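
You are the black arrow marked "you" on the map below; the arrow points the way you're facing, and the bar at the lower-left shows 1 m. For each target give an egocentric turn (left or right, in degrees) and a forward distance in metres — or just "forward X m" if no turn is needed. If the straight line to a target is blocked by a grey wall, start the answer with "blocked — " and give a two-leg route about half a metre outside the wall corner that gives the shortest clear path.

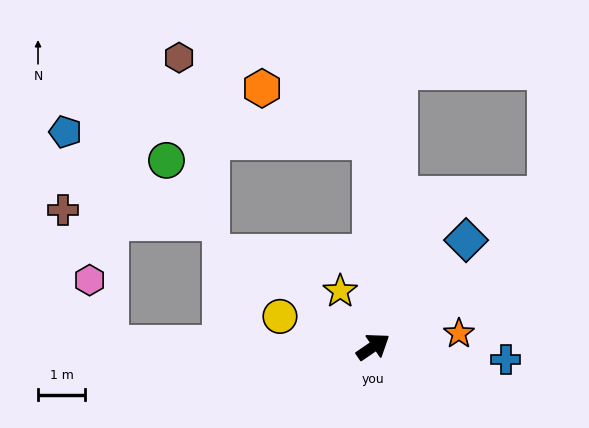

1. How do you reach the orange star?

turn right 26°, forward 1.9 m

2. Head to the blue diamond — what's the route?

turn left 14°, forward 3.0 m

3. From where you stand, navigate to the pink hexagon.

blocked — turn left 145°, forward 5.6 m, then turn right 73°, forward 1.4 m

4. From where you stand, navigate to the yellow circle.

turn left 128°, forward 2.1 m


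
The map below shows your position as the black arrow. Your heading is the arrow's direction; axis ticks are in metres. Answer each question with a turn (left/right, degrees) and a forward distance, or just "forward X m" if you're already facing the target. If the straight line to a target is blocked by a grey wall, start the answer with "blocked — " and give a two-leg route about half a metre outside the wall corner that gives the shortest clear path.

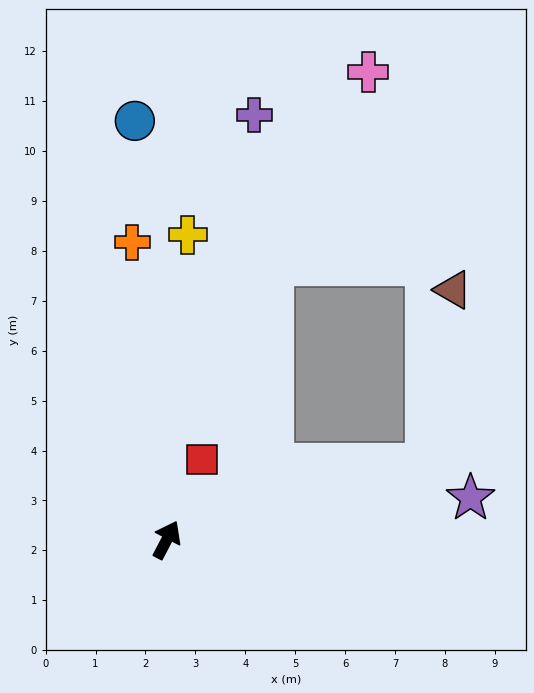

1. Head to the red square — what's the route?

turn left 4°, forward 1.8 m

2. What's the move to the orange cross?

turn left 34°, forward 6.0 m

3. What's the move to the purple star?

turn right 55°, forward 6.1 m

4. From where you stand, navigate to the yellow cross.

turn left 24°, forward 6.1 m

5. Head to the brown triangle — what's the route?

blocked — turn right 46°, forward 5.4 m, then turn left 65°, forward 3.5 m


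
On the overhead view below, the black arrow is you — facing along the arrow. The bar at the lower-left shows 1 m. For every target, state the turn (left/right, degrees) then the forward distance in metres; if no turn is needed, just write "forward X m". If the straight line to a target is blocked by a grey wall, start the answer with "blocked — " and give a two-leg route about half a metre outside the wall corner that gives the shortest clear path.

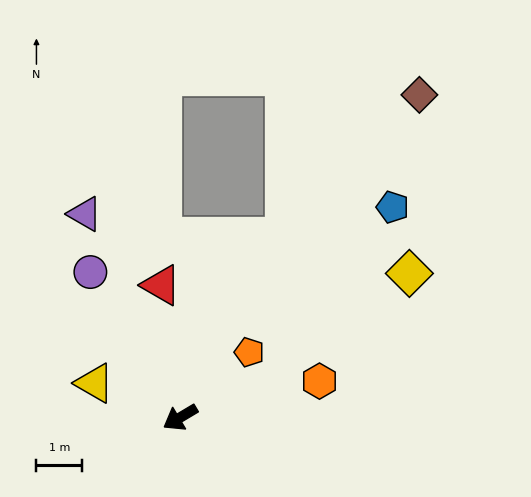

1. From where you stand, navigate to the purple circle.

turn right 89°, forward 3.7 m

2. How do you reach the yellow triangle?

turn right 53°, forward 2.0 m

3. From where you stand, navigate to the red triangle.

turn right 113°, forward 2.9 m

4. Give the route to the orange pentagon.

turn right 167°, forward 2.1 m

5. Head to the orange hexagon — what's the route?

turn left 164°, forward 3.1 m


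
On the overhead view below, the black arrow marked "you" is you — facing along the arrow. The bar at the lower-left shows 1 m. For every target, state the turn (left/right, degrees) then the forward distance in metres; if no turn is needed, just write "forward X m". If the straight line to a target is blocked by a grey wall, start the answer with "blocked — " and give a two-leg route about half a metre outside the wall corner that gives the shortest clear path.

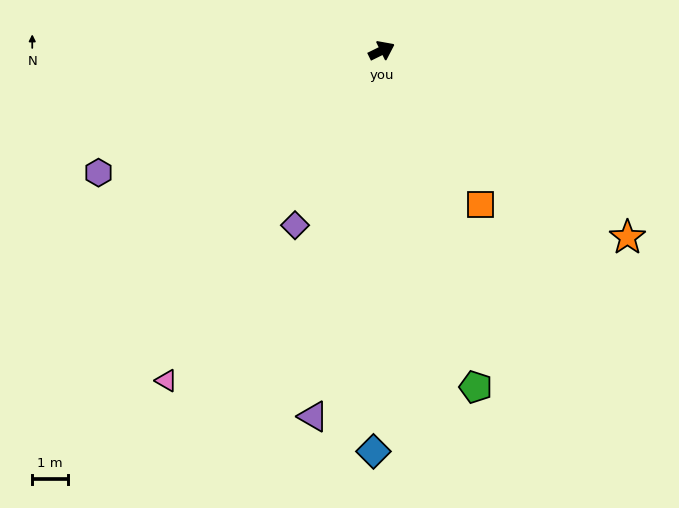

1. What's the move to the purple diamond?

turn right 143°, forward 5.4 m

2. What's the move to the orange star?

turn right 63°, forward 8.6 m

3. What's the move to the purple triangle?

turn right 127°, forward 10.3 m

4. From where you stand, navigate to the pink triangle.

turn right 149°, forward 10.9 m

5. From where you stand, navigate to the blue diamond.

turn right 117°, forward 11.1 m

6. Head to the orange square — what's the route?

turn right 83°, forward 5.1 m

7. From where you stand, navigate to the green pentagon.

turn right 101°, forward 9.7 m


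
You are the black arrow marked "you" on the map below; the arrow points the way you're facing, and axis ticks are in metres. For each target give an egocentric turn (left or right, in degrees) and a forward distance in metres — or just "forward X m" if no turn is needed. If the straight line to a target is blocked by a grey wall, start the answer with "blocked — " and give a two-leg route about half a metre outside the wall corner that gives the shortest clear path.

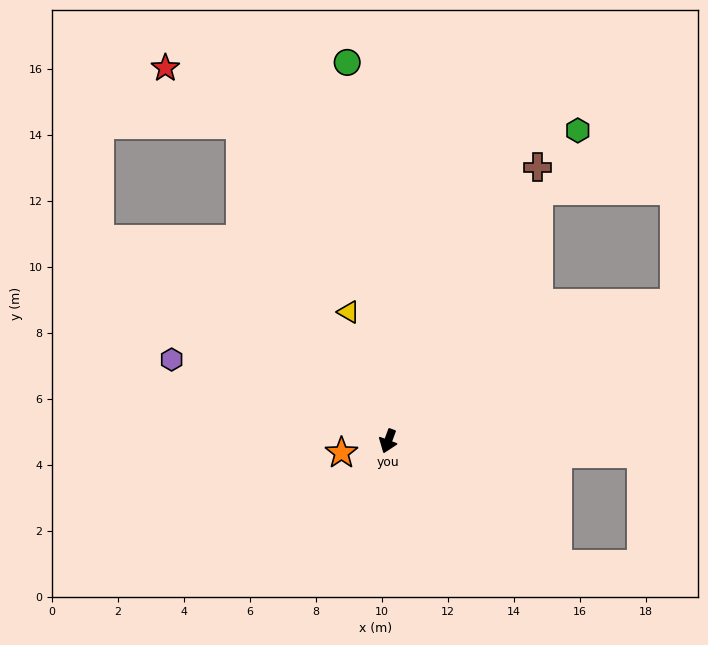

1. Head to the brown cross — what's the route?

turn left 172°, forward 9.5 m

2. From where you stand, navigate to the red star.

blocked — turn right 135°, forward 10.6 m, then turn left 28°, forward 2.9 m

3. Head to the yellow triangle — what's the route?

turn right 143°, forward 4.1 m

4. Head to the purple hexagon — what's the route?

turn right 90°, forward 7.0 m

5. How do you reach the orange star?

turn right 56°, forward 1.5 m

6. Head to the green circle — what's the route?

turn right 154°, forward 11.5 m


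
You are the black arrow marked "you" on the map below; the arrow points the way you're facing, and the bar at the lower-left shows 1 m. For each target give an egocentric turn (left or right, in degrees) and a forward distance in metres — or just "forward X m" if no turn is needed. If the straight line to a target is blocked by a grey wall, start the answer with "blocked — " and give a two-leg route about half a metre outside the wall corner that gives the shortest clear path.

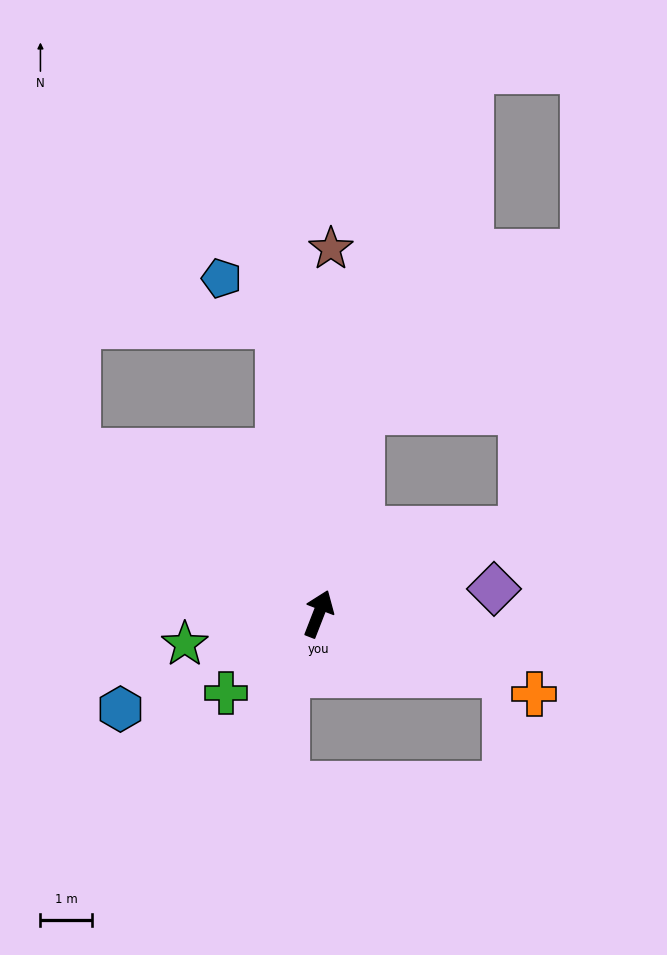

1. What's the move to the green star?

turn left 124°, forward 2.6 m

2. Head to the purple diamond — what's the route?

turn right 61°, forward 3.4 m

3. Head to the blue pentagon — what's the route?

blocked — turn left 29°, forward 5.6 m, then turn left 42°, forward 1.4 m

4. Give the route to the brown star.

turn left 19°, forward 7.1 m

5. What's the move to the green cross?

turn left 152°, forward 2.4 m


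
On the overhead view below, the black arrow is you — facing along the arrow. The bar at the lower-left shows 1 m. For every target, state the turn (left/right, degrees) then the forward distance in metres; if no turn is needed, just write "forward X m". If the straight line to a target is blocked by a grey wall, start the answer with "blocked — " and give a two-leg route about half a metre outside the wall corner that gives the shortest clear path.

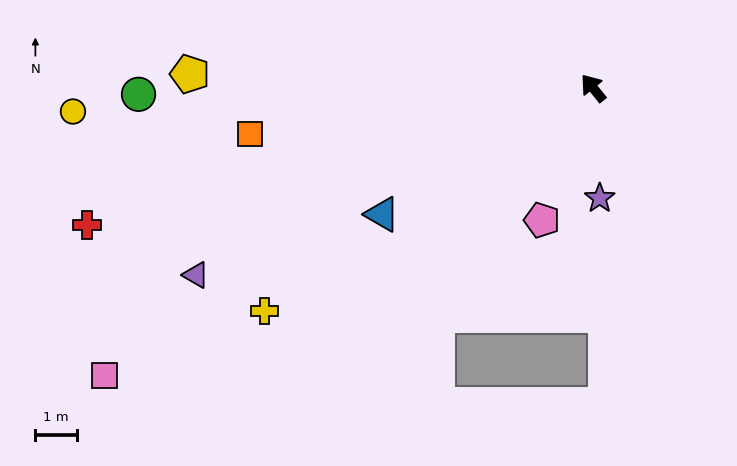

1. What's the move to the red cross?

turn left 66°, forward 12.7 m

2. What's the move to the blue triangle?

turn left 82°, forward 5.9 m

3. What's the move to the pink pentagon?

turn left 120°, forward 3.4 m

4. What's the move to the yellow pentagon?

turn left 49°, forward 9.8 m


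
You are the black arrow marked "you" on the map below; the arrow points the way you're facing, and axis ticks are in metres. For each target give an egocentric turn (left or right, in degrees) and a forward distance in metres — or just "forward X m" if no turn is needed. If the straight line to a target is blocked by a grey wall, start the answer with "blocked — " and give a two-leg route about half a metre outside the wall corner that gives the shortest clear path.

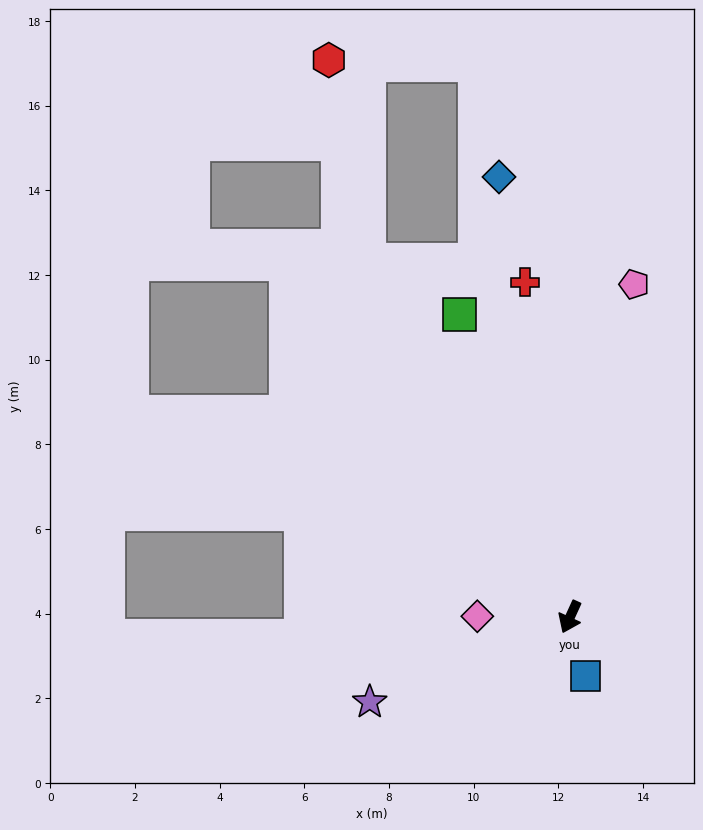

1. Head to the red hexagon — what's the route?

blocked — turn right 126°, forward 9.7 m, then turn right 19°, forward 4.8 m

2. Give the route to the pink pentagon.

turn right 166°, forward 8.0 m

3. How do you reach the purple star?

turn right 43°, forward 5.1 m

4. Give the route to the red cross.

turn right 148°, forward 8.0 m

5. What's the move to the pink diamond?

turn right 66°, forward 2.2 m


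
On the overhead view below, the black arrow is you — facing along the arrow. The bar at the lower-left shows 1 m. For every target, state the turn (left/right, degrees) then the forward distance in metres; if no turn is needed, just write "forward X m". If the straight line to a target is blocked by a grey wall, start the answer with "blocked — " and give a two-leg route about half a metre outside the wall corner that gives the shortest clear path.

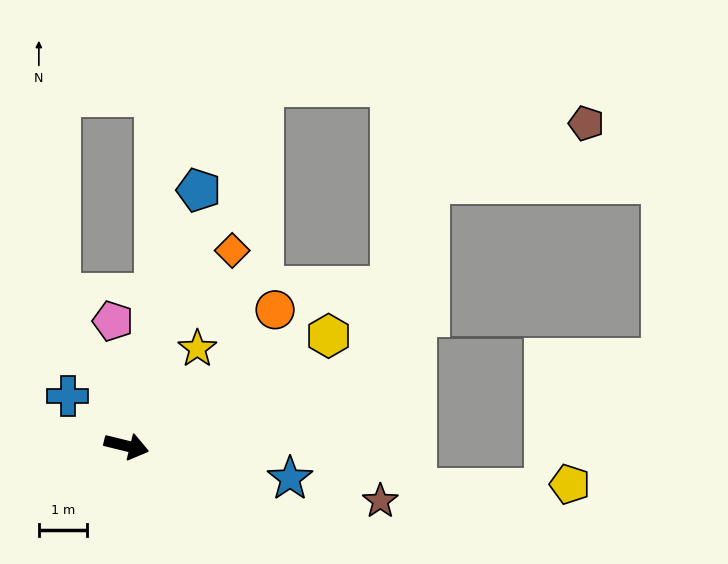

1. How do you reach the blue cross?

turn left 153°, forward 1.6 m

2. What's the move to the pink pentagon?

turn left 110°, forward 2.6 m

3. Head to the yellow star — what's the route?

turn left 68°, forward 2.5 m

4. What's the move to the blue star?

turn left 2°, forward 3.5 m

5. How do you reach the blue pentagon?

turn left 88°, forward 5.5 m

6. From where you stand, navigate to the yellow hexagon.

turn left 42°, forward 4.8 m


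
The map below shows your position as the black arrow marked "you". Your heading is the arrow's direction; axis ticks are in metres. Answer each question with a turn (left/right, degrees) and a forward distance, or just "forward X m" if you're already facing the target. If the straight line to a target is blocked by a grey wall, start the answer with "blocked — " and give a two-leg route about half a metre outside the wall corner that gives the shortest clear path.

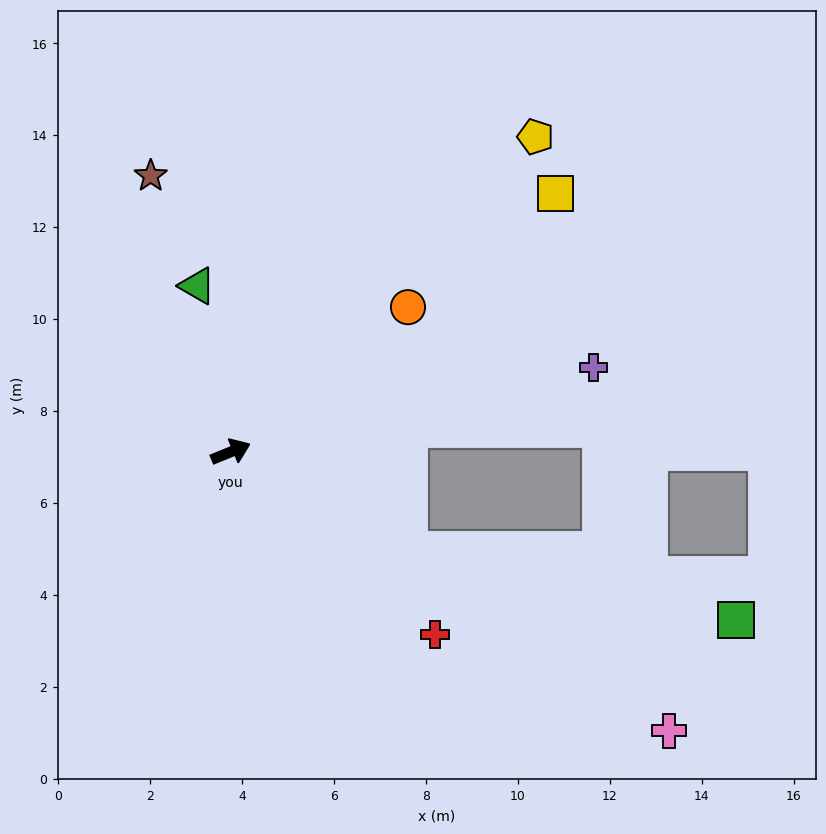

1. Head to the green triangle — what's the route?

turn left 79°, forward 3.7 m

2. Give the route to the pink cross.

turn right 55°, forward 11.3 m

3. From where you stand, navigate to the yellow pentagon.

turn left 24°, forward 9.5 m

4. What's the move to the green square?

blocked — turn right 51°, forward 4.4 m, then turn left 17°, forward 7.3 m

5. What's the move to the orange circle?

turn left 17°, forward 5.0 m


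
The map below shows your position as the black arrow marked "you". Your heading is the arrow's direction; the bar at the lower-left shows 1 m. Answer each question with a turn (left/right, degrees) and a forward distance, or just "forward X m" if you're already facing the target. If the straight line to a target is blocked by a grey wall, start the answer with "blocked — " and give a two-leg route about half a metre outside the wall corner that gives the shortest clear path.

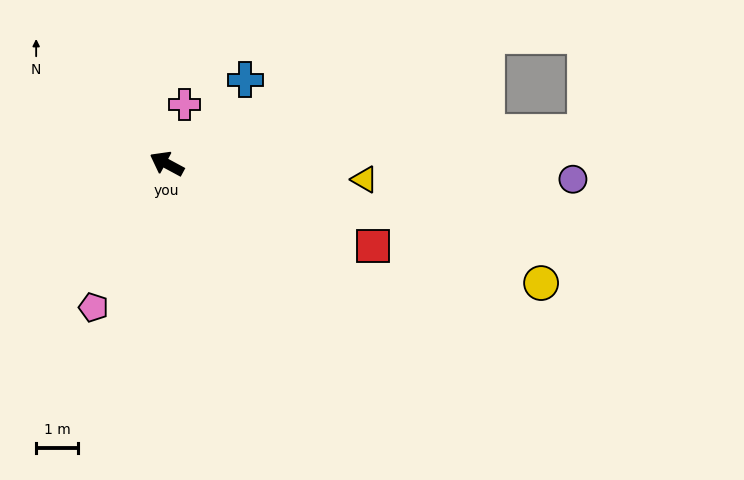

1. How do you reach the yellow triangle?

turn right 156°, forward 4.7 m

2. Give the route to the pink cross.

turn right 78°, forward 1.5 m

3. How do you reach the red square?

turn right 173°, forward 5.3 m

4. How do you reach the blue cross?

turn right 105°, forward 2.8 m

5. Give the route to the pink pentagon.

turn left 91°, forward 3.9 m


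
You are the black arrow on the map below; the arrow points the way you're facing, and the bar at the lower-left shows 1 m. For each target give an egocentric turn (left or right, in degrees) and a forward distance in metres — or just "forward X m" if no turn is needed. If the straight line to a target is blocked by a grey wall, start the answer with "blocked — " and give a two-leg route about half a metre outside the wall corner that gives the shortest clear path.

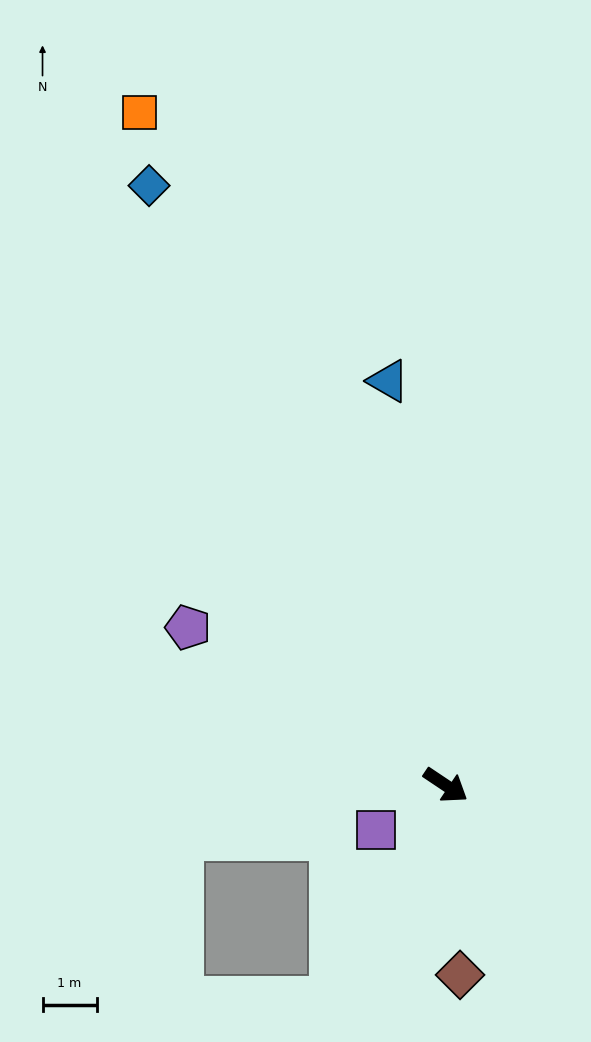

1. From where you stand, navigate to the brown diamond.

turn right 52°, forward 3.5 m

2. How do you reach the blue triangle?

turn left 132°, forward 7.5 m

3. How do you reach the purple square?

turn right 114°, forward 1.5 m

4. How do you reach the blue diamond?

turn left 150°, forward 12.4 m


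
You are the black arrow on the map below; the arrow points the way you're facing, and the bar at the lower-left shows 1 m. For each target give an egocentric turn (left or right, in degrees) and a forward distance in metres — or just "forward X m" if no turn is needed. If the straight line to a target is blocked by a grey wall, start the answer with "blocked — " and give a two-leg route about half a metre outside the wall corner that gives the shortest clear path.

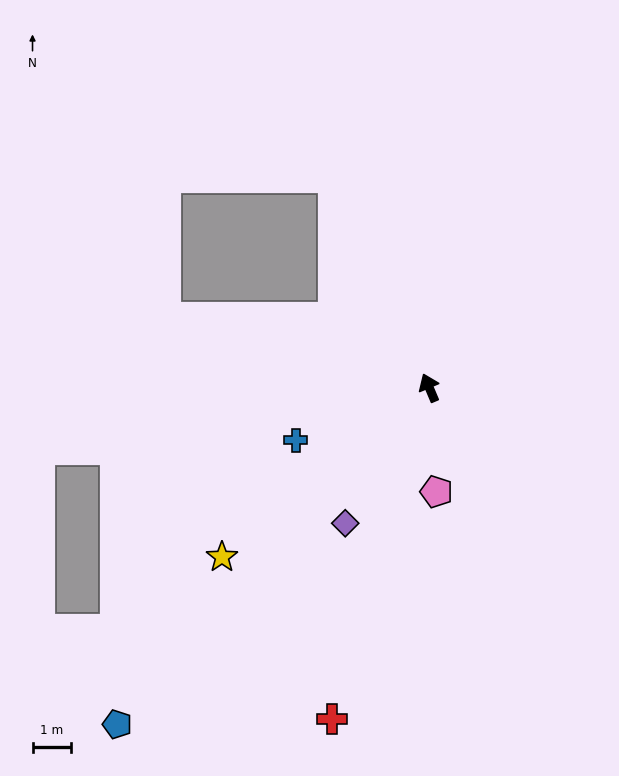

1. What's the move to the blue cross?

turn left 89°, forward 3.7 m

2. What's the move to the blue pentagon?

turn left 114°, forward 12.0 m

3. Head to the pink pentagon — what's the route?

turn left 161°, forward 2.7 m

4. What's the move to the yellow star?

turn left 106°, forward 7.0 m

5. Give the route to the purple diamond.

turn left 125°, forward 4.2 m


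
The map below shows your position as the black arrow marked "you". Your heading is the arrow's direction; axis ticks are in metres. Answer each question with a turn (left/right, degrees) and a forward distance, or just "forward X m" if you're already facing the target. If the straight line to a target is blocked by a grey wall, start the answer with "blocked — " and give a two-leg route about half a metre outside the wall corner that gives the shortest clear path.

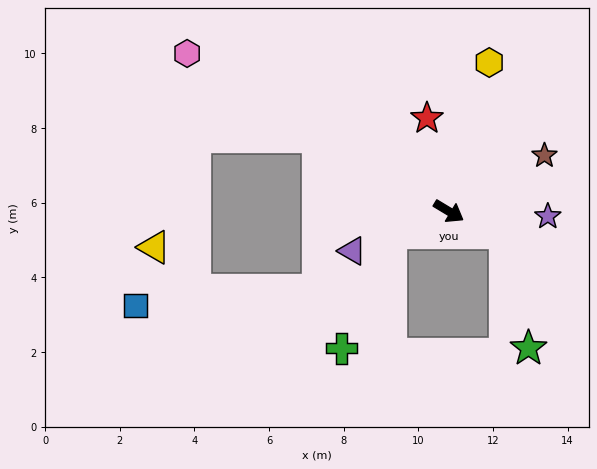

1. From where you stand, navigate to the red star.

turn left 134°, forward 2.6 m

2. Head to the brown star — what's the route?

turn left 61°, forward 3.0 m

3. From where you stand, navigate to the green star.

blocked — turn left 9°, forward 1.6 m, then turn right 56°, forward 3.1 m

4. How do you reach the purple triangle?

turn right 127°, forward 2.8 m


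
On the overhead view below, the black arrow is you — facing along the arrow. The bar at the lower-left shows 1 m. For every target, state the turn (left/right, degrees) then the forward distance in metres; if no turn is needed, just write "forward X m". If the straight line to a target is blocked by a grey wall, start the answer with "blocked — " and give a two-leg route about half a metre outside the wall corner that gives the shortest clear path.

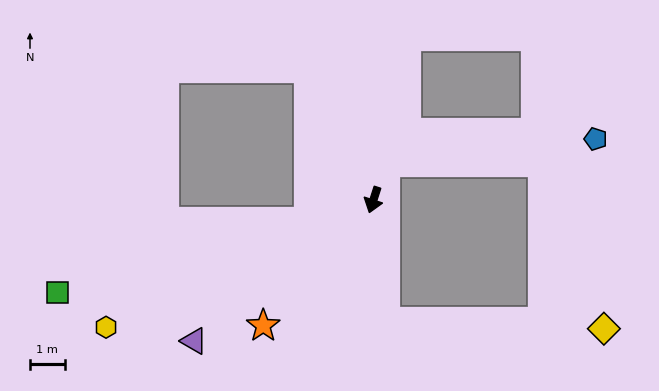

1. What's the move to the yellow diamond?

blocked — turn left 23°, forward 3.5 m, then turn left 83°, forward 6.3 m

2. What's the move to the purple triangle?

turn right 34°, forward 6.5 m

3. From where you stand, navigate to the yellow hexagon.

turn right 47°, forward 8.5 m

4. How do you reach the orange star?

turn right 23°, forward 4.8 m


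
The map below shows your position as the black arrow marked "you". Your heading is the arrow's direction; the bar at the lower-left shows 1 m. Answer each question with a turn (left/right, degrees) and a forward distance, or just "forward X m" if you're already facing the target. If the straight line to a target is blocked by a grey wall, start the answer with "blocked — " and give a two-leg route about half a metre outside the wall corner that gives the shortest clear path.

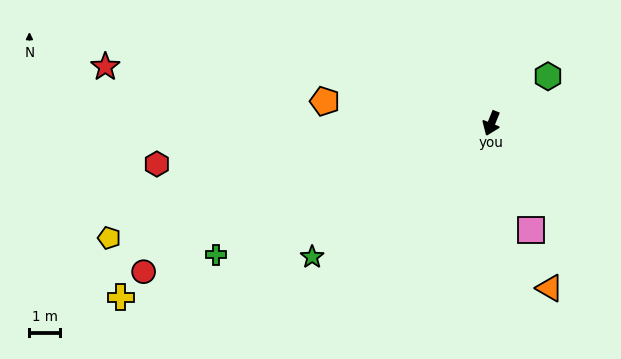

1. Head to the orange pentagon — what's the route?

turn right 76°, forward 5.4 m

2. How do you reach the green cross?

turn right 42°, forward 9.9 m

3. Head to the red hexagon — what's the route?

turn right 61°, forward 10.9 m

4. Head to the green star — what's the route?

turn right 31°, forward 7.2 m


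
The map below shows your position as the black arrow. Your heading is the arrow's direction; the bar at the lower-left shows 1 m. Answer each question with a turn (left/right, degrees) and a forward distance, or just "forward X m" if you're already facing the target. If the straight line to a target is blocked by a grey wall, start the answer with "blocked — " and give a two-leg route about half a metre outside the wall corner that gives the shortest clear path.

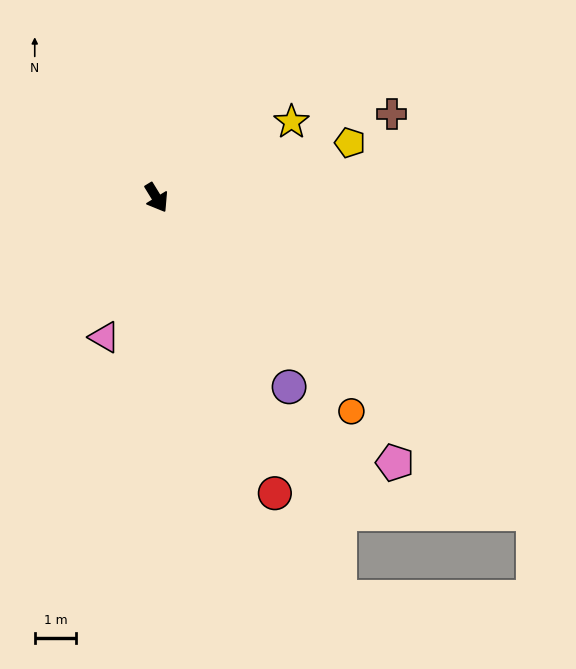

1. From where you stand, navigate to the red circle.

turn right 10°, forward 7.7 m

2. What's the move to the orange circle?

turn left 11°, forward 7.0 m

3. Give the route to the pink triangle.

turn right 52°, forward 3.6 m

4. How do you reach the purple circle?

turn left 4°, forward 5.6 m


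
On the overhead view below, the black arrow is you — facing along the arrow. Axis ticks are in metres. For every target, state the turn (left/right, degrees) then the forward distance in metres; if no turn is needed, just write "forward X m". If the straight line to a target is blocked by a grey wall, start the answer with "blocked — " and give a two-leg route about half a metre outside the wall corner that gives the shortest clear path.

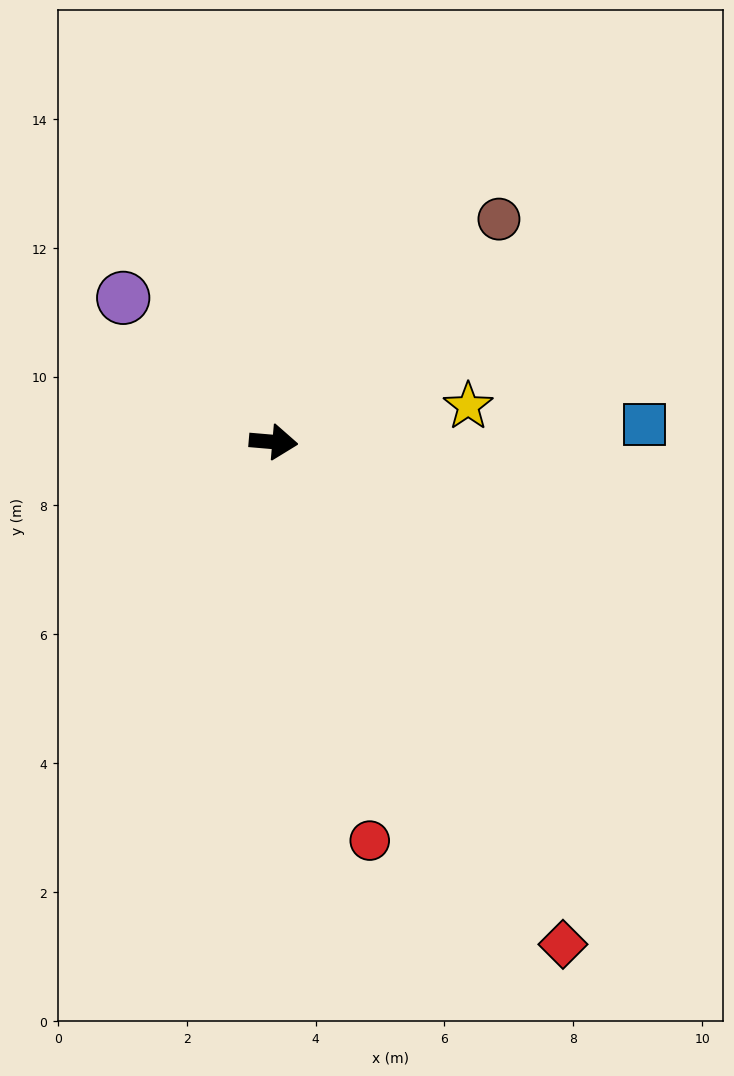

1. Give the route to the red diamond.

turn right 55°, forward 9.0 m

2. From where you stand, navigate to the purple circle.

turn left 141°, forward 3.2 m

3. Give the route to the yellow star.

turn left 15°, forward 3.1 m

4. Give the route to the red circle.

turn right 72°, forward 6.4 m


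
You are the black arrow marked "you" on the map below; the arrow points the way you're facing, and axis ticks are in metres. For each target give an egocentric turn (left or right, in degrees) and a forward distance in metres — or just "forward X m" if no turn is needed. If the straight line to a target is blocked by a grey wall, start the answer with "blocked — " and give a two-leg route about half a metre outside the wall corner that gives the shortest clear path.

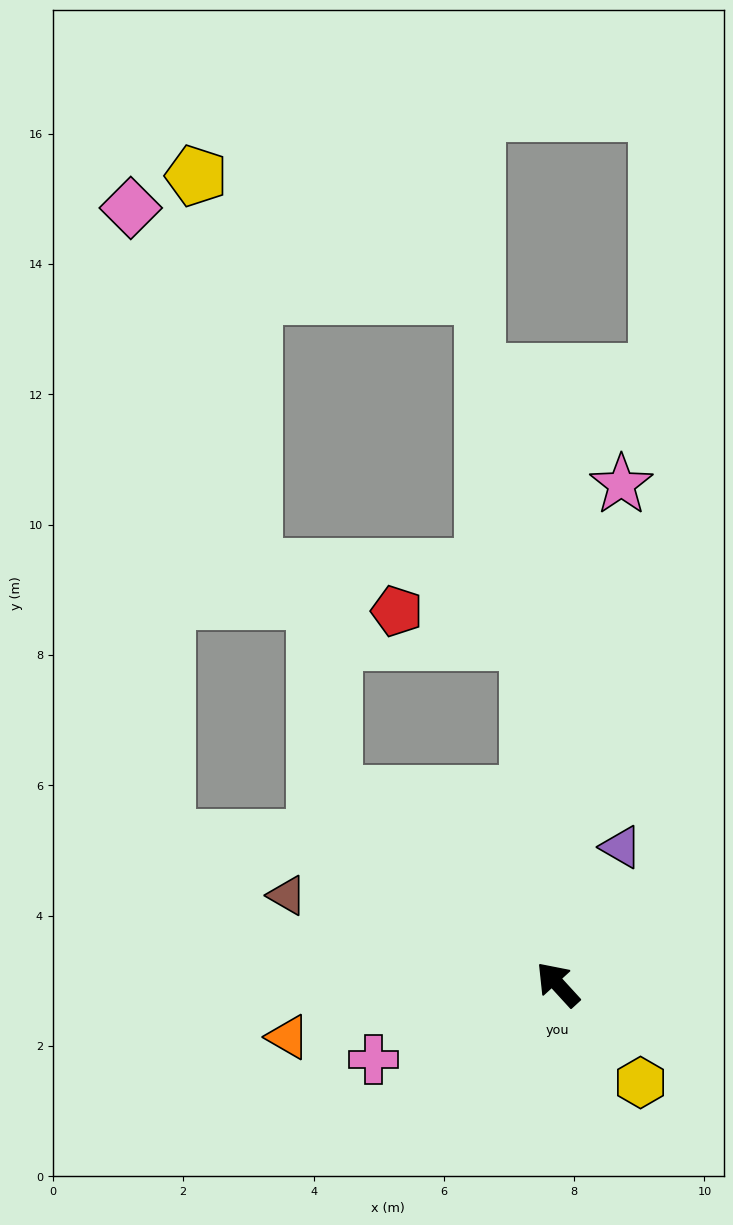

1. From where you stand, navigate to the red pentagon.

blocked — turn right 37°, forward 5.3 m, then turn left 71°, forward 2.1 m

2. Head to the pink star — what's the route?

turn right 50°, forward 7.7 m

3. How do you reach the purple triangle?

turn right 67°, forward 2.3 m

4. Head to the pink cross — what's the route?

turn left 70°, forward 3.1 m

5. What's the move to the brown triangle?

turn left 29°, forward 4.4 m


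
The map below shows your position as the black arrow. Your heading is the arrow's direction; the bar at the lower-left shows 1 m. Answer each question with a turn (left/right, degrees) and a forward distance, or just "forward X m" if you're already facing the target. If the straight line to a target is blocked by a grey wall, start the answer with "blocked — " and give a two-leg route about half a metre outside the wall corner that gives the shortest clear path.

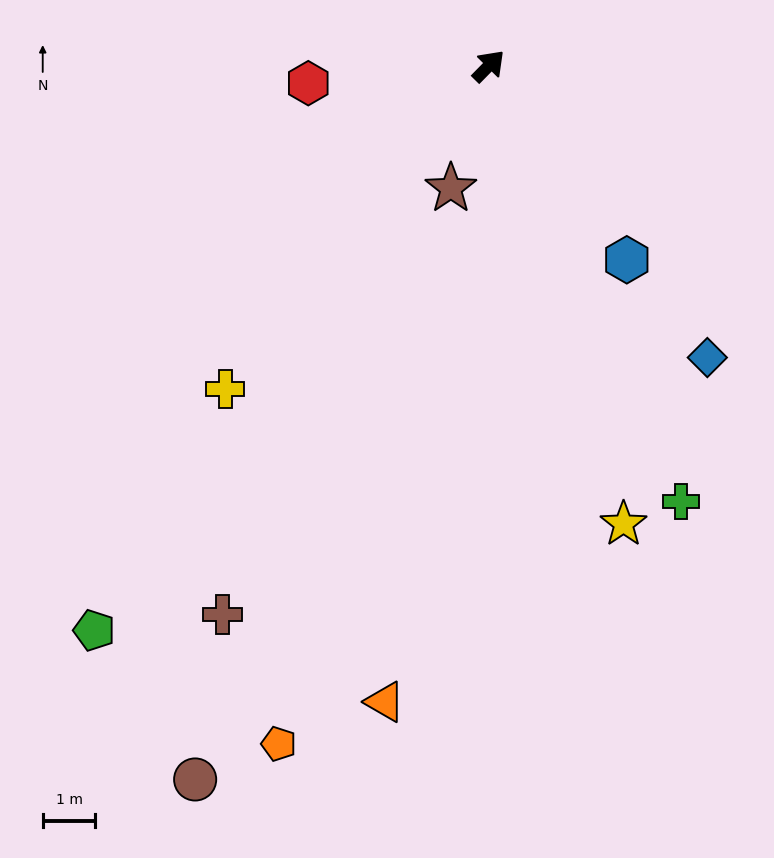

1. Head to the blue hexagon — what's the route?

turn right 100°, forward 4.5 m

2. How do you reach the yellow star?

turn right 119°, forward 9.1 m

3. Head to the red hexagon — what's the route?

turn left 140°, forward 3.4 m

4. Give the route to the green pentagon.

turn right 170°, forward 13.1 m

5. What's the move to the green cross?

turn right 112°, forward 9.1 m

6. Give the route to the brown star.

turn right 153°, forward 2.4 m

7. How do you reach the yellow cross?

turn right 175°, forward 7.9 m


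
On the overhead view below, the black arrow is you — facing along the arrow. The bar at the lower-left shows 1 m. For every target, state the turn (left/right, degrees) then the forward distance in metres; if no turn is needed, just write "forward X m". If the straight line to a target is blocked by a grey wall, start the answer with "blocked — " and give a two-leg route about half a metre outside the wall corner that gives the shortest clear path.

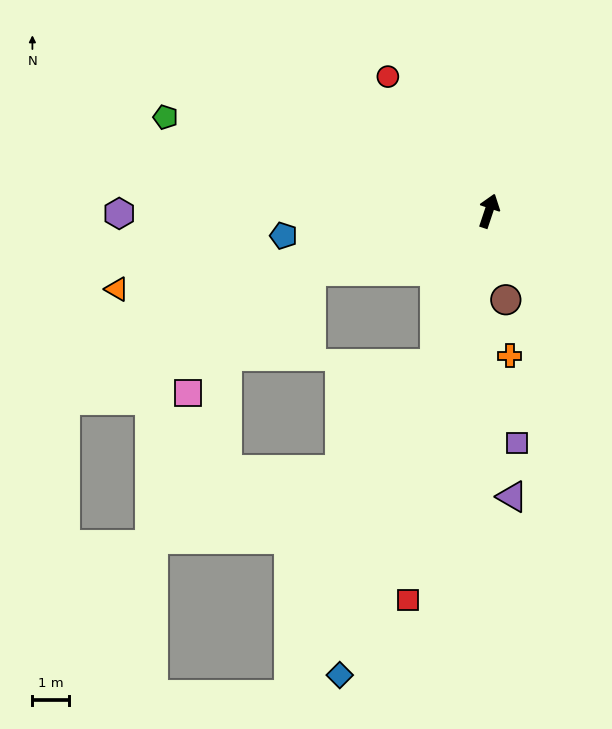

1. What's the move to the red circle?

turn left 55°, forward 4.6 m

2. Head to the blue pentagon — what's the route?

turn left 115°, forward 5.7 m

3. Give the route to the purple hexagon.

turn left 109°, forward 10.2 m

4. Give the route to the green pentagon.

turn left 92°, forward 9.3 m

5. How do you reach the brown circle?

turn right 151°, forward 2.5 m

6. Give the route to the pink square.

blocked — turn left 127°, forward 5.2 m, then turn left 26°, forward 4.8 m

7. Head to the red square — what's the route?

turn right 173°, forward 10.9 m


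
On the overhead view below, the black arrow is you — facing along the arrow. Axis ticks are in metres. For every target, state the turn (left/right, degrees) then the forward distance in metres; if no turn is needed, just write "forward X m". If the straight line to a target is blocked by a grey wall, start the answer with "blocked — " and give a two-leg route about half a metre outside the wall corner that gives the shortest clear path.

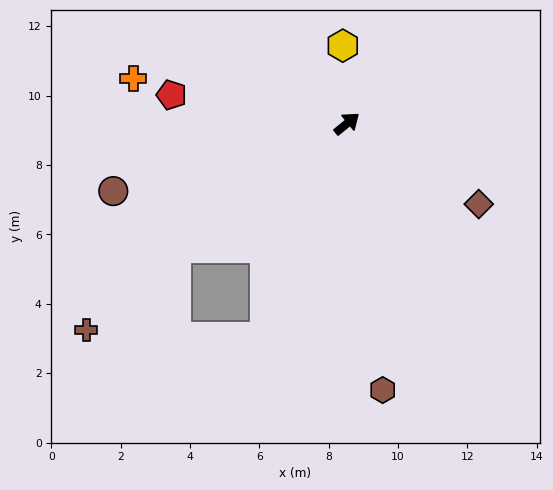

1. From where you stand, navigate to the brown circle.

turn left 157°, forward 7.0 m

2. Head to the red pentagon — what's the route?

turn left 132°, forward 5.1 m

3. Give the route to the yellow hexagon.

turn left 54°, forward 2.3 m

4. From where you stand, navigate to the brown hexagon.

turn right 122°, forward 7.8 m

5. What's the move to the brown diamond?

turn right 71°, forward 4.5 m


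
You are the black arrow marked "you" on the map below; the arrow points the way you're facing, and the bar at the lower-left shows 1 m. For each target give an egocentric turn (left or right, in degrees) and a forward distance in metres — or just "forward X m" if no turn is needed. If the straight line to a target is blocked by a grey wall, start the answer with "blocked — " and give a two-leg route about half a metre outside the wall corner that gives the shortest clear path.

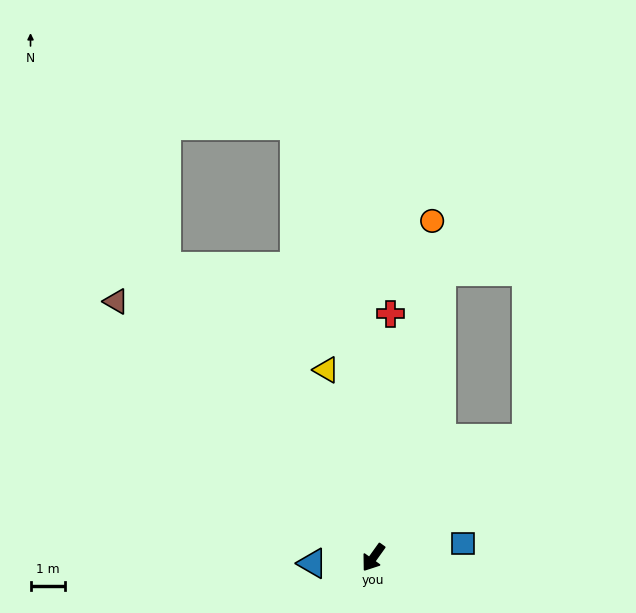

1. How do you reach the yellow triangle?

turn right 130°, forward 5.6 m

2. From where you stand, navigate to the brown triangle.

turn right 99°, forward 10.5 m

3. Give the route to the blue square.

turn left 135°, forward 2.6 m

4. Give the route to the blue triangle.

turn right 49°, forward 1.8 m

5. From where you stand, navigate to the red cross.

turn right 148°, forward 7.1 m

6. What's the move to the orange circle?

turn right 154°, forward 9.9 m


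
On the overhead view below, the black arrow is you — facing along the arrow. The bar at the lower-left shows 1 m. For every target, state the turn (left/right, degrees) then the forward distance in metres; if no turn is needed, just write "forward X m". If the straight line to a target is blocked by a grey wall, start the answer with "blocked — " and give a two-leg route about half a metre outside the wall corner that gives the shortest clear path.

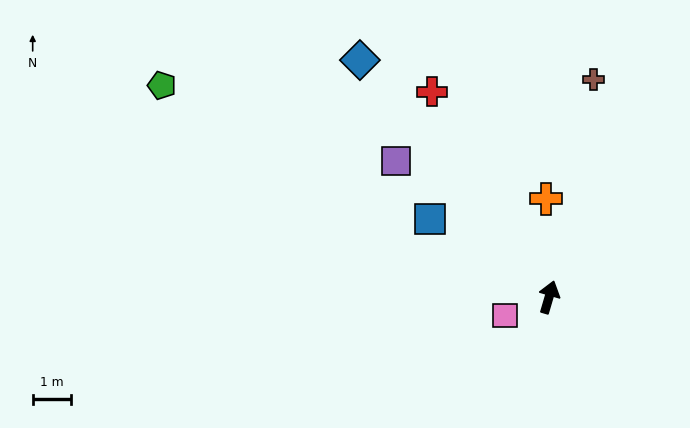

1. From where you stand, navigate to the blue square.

turn left 73°, forward 3.7 m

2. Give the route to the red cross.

turn left 46°, forward 6.2 m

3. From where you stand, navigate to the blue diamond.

turn left 55°, forward 7.9 m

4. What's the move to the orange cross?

turn left 18°, forward 2.6 m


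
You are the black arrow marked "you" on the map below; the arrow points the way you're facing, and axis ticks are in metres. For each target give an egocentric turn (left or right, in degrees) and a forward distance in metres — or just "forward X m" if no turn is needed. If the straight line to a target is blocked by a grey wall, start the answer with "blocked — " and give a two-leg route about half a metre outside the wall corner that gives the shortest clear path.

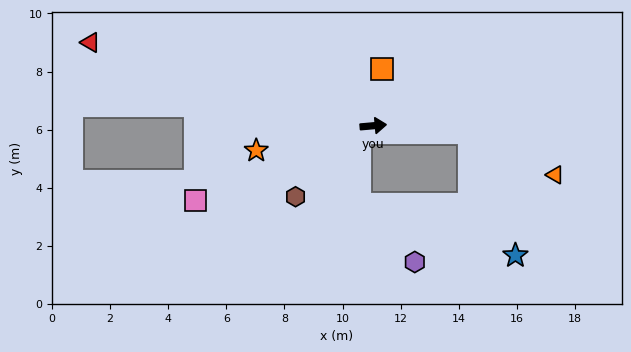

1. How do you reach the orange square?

turn left 76°, forward 2.0 m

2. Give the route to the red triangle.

turn left 159°, forward 10.1 m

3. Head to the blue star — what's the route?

blocked — turn right 9°, forward 3.3 m, then turn right 66°, forward 4.5 m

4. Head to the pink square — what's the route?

turn right 162°, forward 6.6 m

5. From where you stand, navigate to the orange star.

turn right 173°, forward 4.1 m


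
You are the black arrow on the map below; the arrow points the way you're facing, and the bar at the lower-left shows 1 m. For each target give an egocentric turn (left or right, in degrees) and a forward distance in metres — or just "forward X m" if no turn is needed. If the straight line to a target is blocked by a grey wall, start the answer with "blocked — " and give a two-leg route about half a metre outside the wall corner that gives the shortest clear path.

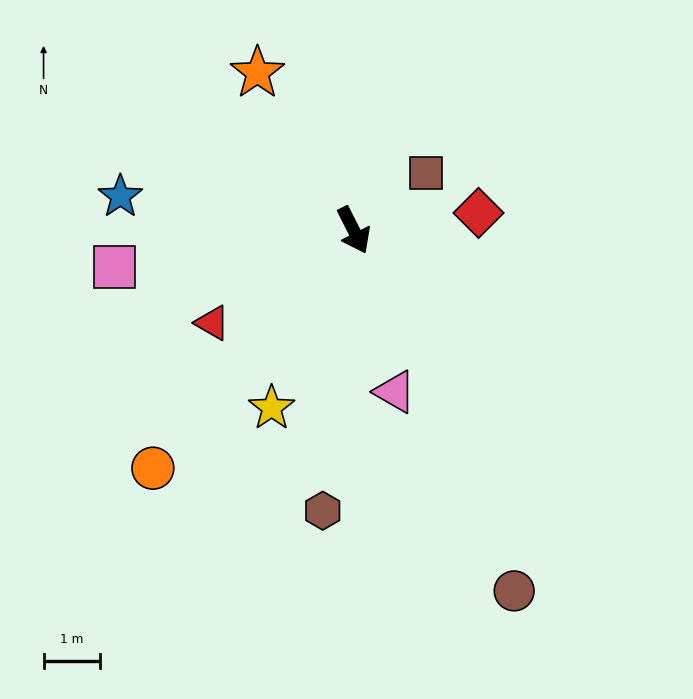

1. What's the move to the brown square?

turn left 101°, forward 1.6 m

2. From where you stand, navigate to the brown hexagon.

turn right 33°, forward 5.0 m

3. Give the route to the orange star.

turn right 175°, forward 3.3 m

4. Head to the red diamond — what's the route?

turn left 71°, forward 2.2 m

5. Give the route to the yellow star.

turn right 52°, forward 3.5 m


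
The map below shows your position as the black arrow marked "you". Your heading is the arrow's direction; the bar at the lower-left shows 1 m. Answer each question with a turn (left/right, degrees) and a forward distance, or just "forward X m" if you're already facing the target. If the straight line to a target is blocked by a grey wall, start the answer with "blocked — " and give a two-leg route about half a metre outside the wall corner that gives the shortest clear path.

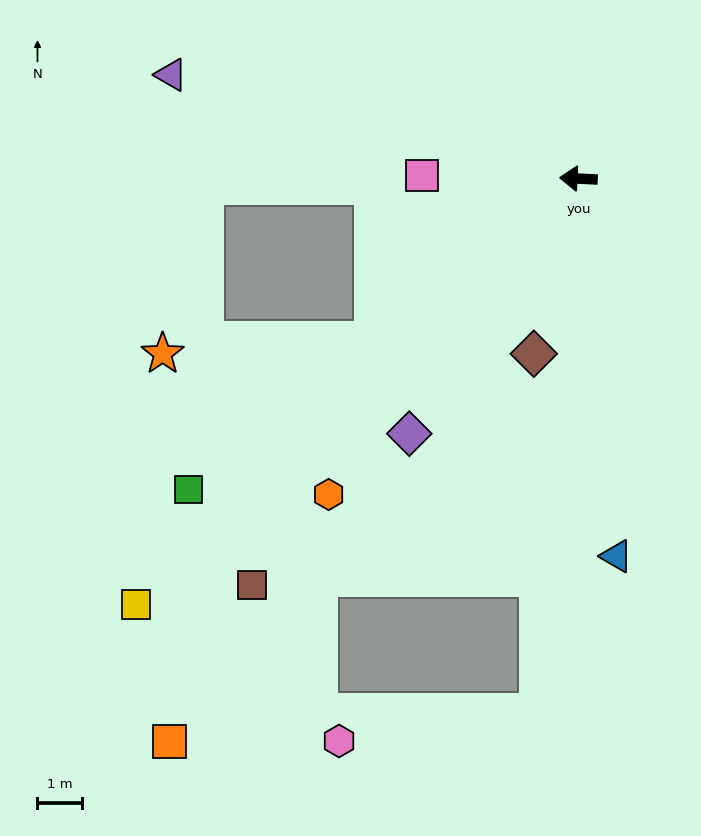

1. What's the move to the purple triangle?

turn right 12°, forward 9.4 m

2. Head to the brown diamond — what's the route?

turn left 79°, forward 4.0 m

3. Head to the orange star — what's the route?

blocked — turn left 41°, forward 5.8 m, then turn right 34°, forward 4.7 m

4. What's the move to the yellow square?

turn left 47°, forward 13.7 m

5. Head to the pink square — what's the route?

forward 3.5 m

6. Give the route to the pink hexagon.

blocked — turn left 88°, forward 11.9 m, then turn right 77°, forward 4.5 m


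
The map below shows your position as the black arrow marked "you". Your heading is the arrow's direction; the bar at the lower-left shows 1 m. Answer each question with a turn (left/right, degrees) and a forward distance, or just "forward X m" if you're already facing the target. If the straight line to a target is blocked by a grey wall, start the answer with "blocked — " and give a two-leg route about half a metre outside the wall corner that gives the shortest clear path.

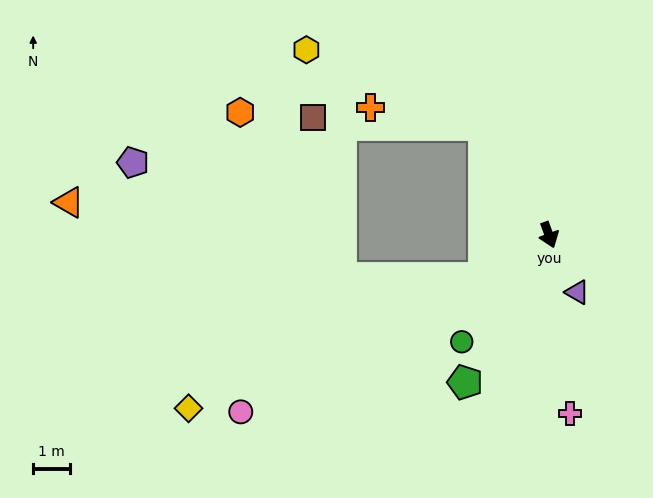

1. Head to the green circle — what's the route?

turn right 59°, forward 3.7 m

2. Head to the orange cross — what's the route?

blocked — turn right 169°, forward 3.5 m, then turn left 50°, forward 3.1 m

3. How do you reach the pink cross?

turn right 13°, forward 4.9 m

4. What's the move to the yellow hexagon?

blocked — turn right 169°, forward 3.5 m, then turn left 36°, forward 5.2 m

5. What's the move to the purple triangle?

turn left 6°, forward 1.7 m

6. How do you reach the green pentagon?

turn right 50°, forward 4.6 m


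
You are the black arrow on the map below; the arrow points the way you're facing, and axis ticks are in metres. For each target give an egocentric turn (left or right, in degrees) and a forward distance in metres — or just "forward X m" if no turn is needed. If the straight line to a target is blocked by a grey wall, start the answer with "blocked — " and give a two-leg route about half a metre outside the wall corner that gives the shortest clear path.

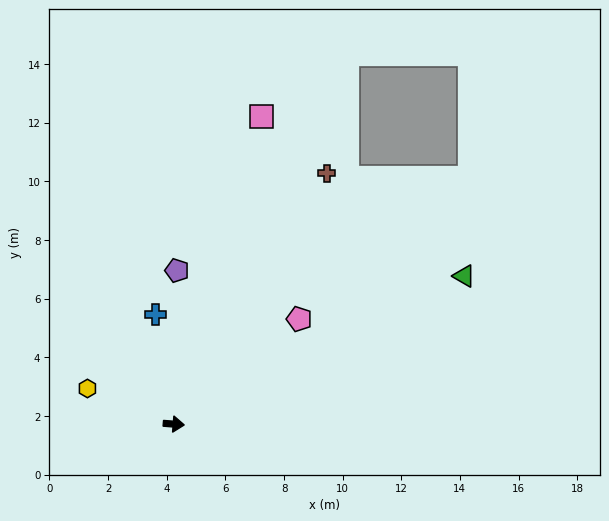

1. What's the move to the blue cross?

turn left 104°, forward 3.8 m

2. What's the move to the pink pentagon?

turn left 44°, forward 5.6 m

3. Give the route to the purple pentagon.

turn left 93°, forward 5.2 m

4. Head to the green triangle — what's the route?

turn left 32°, forward 11.1 m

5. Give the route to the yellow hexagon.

turn left 162°, forward 3.2 m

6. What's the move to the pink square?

turn left 79°, forward 10.9 m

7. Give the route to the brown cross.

turn left 63°, forward 10.0 m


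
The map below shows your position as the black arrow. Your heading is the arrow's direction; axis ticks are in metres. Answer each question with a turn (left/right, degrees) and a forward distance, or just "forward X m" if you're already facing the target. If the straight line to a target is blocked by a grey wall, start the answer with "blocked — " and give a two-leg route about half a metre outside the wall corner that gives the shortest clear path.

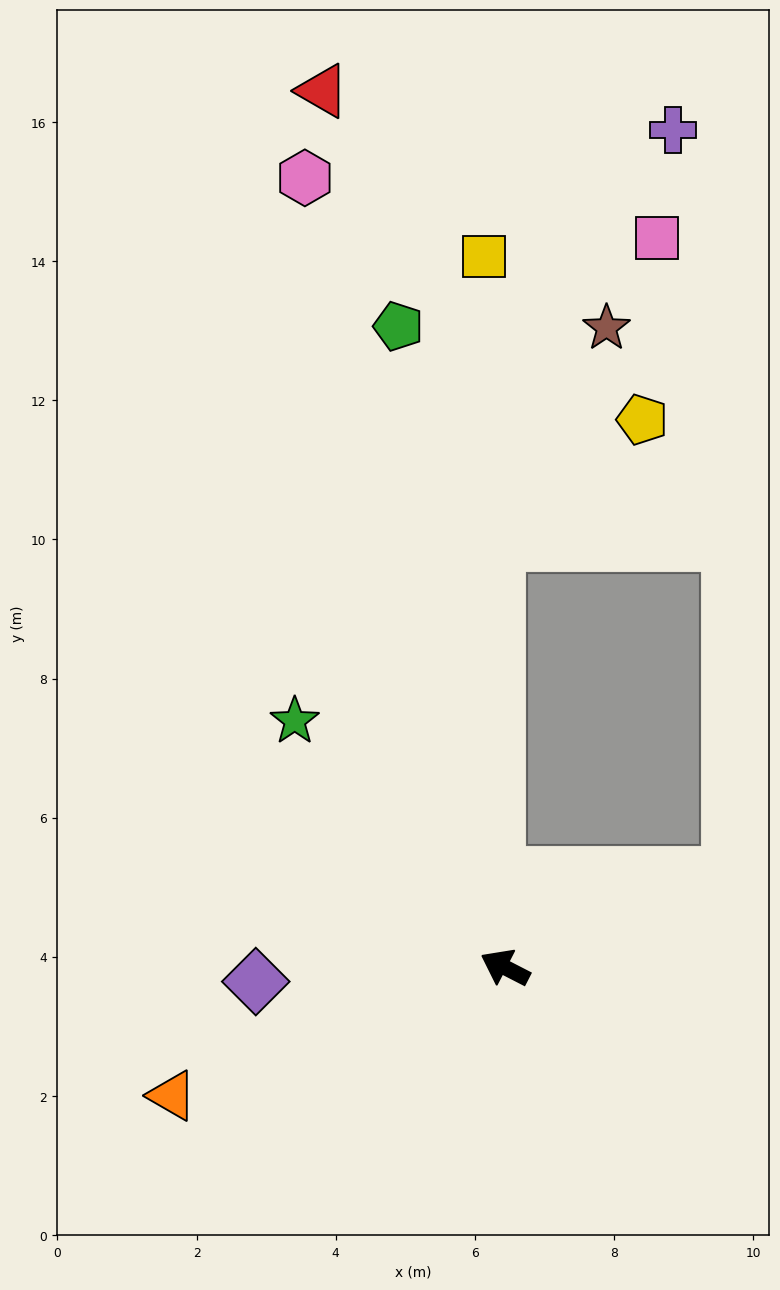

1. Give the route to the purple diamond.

turn left 30°, forward 3.6 m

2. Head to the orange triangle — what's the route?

turn left 48°, forward 5.1 m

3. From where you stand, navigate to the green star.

turn right 22°, forward 4.7 m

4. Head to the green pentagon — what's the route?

turn right 53°, forward 9.3 m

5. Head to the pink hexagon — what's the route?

turn right 49°, forward 11.7 m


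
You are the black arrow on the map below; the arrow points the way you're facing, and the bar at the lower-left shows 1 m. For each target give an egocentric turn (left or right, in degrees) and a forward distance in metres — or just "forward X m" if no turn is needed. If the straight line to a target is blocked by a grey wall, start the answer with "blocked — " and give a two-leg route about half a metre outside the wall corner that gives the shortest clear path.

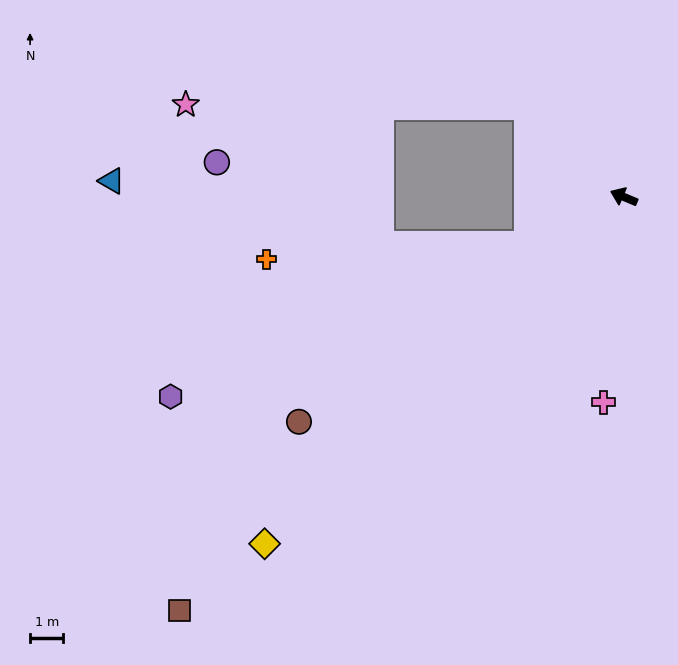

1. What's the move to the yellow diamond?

turn left 67°, forward 15.0 m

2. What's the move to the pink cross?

turn left 107°, forward 6.2 m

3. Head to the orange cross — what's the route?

blocked — turn left 49°, forward 3.2 m, then turn right 23°, forward 7.9 m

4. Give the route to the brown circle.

turn left 58°, forward 11.8 m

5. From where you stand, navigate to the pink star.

blocked — turn right 21°, forward 4.0 m, then turn left 44°, forward 10.3 m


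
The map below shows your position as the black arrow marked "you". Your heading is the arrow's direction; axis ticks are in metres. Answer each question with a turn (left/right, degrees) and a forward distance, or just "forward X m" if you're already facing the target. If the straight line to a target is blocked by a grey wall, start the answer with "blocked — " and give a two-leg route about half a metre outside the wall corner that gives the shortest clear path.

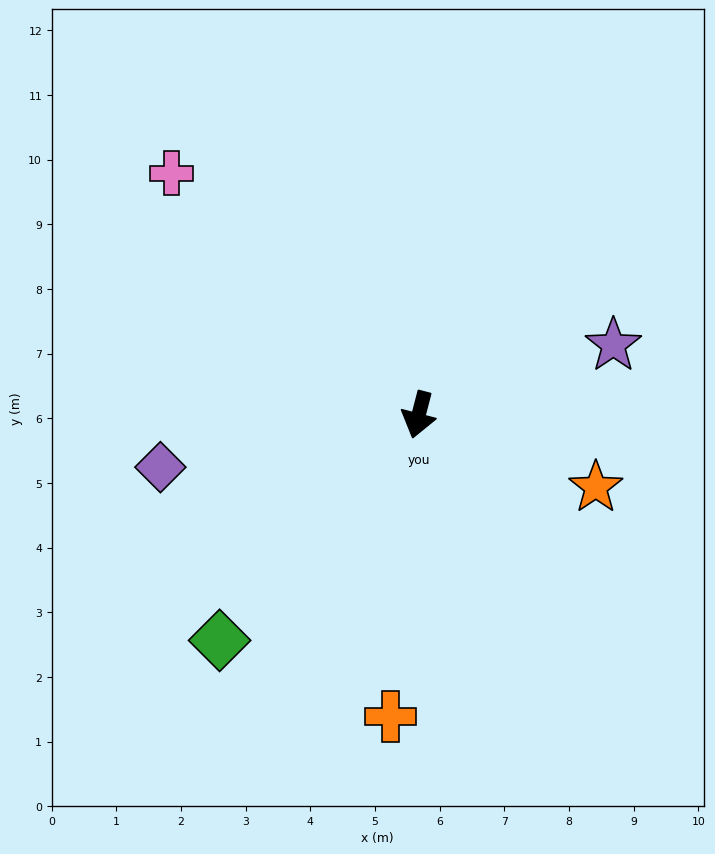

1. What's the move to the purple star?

turn left 124°, forward 3.2 m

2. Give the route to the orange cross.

turn left 9°, forward 4.7 m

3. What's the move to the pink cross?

turn right 120°, forward 5.3 m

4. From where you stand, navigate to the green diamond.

turn right 27°, forward 4.7 m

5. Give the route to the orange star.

turn left 82°, forward 3.0 m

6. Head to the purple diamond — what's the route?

turn right 64°, forward 4.1 m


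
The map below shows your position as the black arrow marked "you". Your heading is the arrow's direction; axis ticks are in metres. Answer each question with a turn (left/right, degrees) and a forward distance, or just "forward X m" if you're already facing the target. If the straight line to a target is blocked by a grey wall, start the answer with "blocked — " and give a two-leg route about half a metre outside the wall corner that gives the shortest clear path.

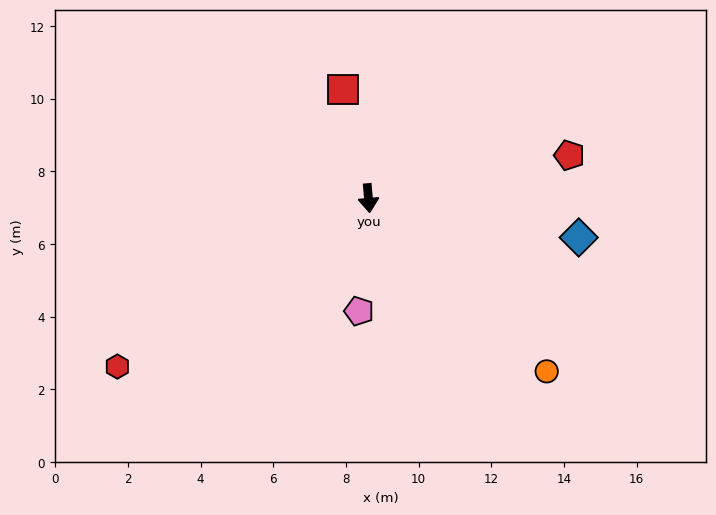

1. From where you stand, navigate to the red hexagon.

turn right 61°, forward 8.3 m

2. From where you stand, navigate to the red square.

turn right 172°, forward 3.1 m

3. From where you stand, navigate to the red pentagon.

turn left 97°, forward 5.7 m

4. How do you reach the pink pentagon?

turn right 10°, forward 3.1 m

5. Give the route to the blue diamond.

turn left 74°, forward 5.9 m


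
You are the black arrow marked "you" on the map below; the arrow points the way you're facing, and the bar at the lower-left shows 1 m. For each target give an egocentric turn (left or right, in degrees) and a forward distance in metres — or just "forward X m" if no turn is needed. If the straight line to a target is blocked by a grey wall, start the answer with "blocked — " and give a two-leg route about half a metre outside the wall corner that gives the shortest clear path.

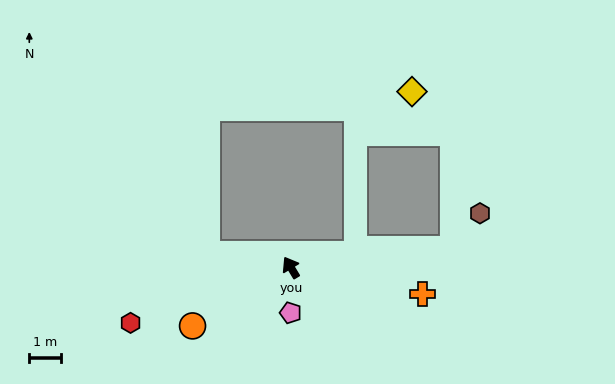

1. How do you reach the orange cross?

turn right 132°, forward 4.2 m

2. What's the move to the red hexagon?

turn left 78°, forward 5.3 m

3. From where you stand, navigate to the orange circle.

turn left 90°, forward 3.6 m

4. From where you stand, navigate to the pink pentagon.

turn left 149°, forward 1.4 m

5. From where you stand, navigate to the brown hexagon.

blocked — turn right 115°, forward 5.1 m, then turn left 48°, forward 1.4 m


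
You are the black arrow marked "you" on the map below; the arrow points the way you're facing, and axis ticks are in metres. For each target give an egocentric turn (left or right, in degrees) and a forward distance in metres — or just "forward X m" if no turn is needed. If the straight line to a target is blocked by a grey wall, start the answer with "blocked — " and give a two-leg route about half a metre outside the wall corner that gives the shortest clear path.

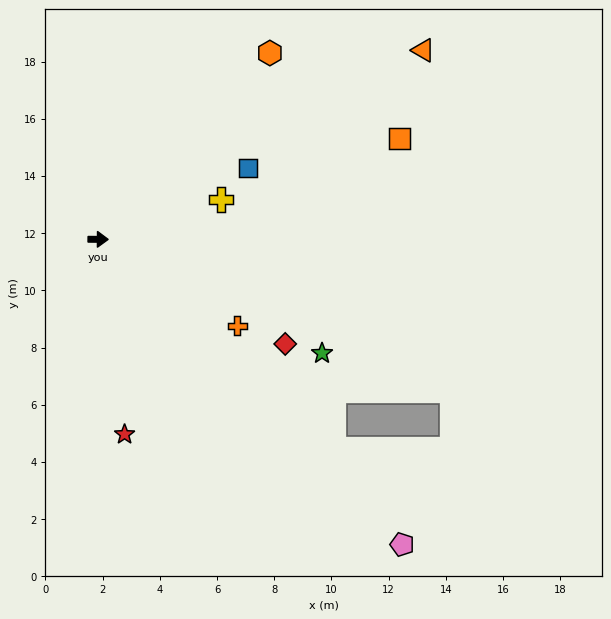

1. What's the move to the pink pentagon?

turn right 45°, forward 15.1 m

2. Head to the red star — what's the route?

turn right 82°, forward 6.9 m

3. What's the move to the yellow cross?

turn left 18°, forward 4.5 m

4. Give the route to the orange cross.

turn right 31°, forward 5.7 m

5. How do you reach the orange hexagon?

turn left 48°, forward 8.9 m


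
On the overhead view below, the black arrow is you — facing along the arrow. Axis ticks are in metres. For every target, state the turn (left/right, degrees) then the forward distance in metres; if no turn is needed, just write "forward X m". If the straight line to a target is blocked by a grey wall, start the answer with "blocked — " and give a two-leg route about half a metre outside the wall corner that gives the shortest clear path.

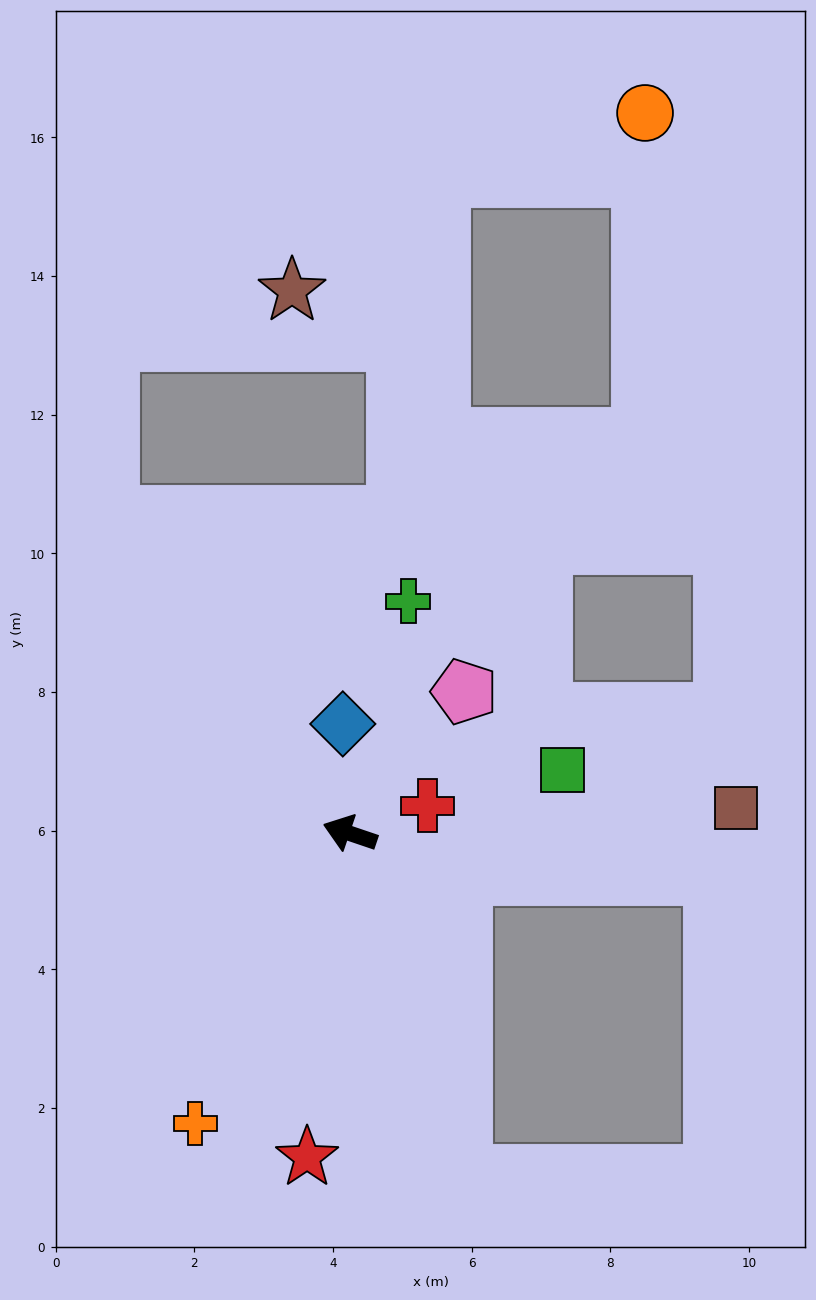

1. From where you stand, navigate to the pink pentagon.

turn right 110°, forward 2.6 m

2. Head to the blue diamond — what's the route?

turn right 68°, forward 1.6 m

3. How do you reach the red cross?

turn right 142°, forward 1.2 m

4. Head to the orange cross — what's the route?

turn left 81°, forward 4.7 m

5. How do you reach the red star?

turn left 101°, forward 4.7 m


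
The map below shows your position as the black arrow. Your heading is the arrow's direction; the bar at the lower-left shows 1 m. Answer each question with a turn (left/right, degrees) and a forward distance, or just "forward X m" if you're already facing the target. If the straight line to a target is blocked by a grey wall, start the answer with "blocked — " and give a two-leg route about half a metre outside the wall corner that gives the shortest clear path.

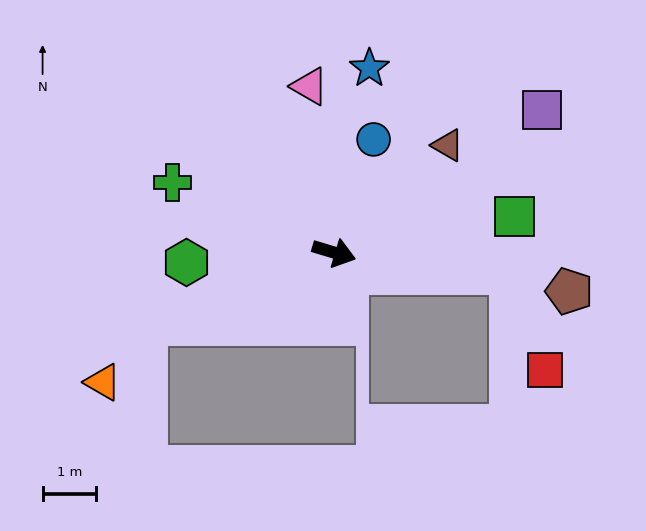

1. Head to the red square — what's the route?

blocked — turn left 11°, forward 3.4 m, then turn right 66°, forward 1.9 m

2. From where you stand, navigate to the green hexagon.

turn right 159°, forward 2.8 m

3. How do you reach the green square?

turn left 28°, forward 3.4 m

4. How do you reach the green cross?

turn left 173°, forward 3.3 m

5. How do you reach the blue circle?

turn left 88°, forward 2.2 m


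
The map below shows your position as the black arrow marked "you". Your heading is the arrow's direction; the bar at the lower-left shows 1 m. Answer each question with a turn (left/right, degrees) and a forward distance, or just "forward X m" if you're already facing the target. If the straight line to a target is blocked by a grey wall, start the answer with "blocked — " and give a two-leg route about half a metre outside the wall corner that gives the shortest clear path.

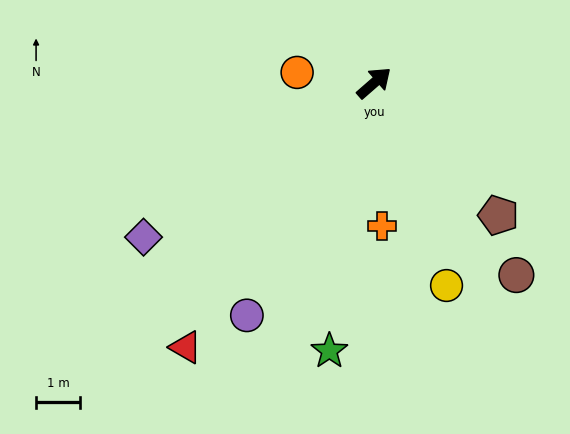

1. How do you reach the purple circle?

turn right 160°, forward 6.0 m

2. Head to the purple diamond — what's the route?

turn left 173°, forward 6.2 m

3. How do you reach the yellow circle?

turn right 111°, forward 4.8 m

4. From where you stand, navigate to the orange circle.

turn left 131°, forward 1.8 m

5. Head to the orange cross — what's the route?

turn right 128°, forward 3.2 m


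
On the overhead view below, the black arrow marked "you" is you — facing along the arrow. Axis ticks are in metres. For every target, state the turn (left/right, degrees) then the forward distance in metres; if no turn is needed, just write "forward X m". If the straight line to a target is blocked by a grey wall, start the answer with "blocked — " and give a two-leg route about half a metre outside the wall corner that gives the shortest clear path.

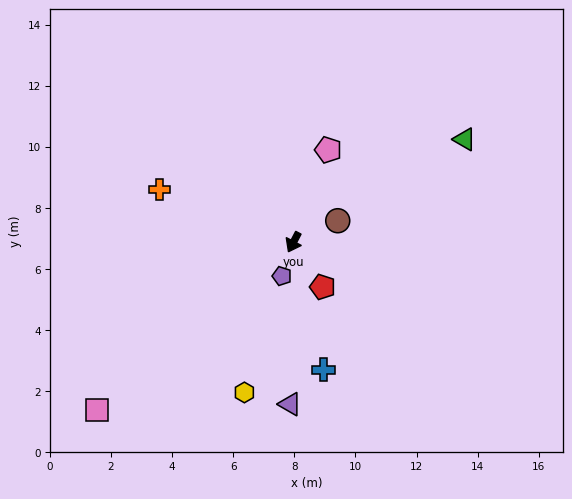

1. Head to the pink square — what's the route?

turn right 22°, forward 8.5 m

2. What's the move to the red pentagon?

turn left 61°, forward 1.7 m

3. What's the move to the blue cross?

turn left 41°, forward 4.3 m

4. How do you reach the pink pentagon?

turn right 173°, forward 3.2 m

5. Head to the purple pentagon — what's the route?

turn left 9°, forward 1.2 m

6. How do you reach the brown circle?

turn left 143°, forward 1.6 m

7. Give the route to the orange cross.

turn right 84°, forward 4.7 m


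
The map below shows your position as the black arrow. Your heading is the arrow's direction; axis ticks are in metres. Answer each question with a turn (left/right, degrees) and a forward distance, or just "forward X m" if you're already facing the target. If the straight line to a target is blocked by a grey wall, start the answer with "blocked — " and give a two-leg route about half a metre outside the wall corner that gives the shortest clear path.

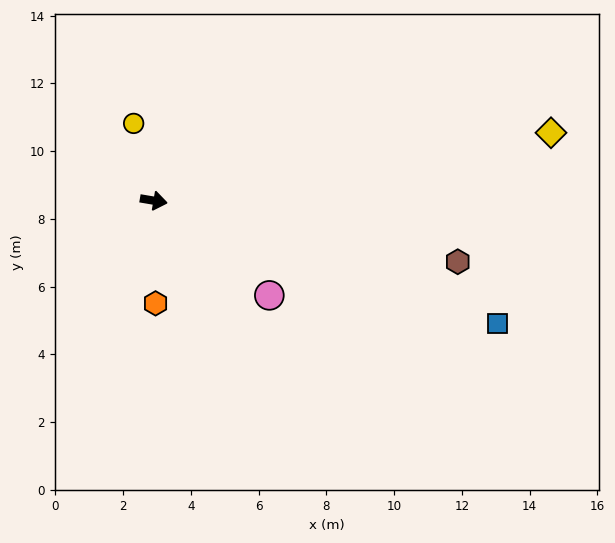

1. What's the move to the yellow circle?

turn left 114°, forward 2.4 m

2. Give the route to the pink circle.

turn right 30°, forward 4.4 m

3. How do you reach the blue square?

turn right 10°, forward 10.8 m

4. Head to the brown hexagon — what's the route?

forward 9.2 m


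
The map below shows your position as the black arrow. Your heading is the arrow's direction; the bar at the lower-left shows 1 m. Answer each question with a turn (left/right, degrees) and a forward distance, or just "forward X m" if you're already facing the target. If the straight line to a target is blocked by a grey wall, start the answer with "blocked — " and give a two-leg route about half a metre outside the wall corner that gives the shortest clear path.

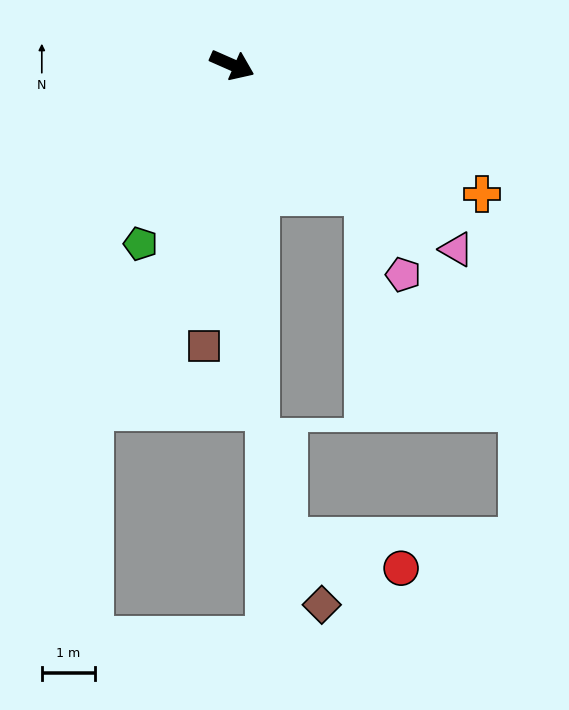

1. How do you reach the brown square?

turn right 72°, forward 5.3 m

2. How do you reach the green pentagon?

turn right 93°, forward 3.8 m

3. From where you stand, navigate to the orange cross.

turn right 3°, forward 5.3 m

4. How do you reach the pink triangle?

turn right 16°, forward 5.5 m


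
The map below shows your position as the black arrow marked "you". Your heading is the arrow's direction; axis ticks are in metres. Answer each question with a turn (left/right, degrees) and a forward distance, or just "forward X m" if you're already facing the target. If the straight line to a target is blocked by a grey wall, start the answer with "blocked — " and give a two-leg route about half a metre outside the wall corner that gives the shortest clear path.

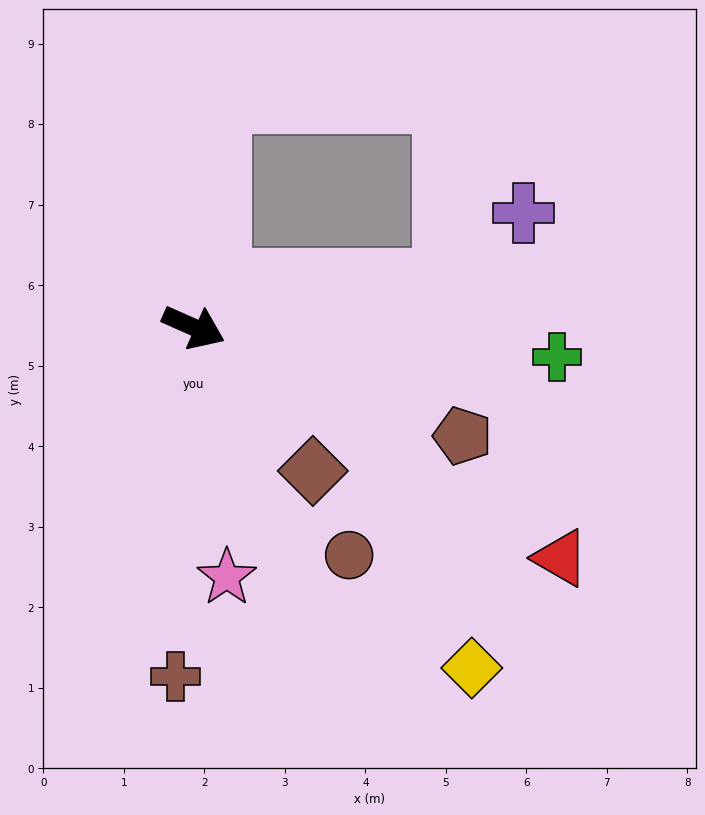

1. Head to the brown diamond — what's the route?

turn right 26°, forward 2.3 m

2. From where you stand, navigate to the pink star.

turn right 59°, forward 3.1 m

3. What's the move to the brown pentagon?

forward 3.6 m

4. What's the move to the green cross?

turn left 19°, forward 4.5 m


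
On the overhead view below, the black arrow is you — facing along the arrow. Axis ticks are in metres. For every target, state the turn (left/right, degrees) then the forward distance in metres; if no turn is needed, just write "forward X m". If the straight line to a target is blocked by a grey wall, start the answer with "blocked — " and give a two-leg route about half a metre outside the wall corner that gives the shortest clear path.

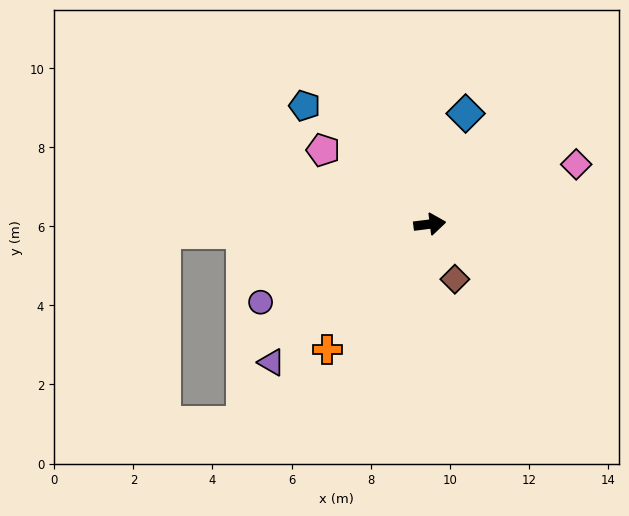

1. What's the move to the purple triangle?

turn right 146°, forward 5.3 m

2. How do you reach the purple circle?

turn right 162°, forward 4.7 m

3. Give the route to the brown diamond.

turn right 73°, forward 1.5 m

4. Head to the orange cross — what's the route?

turn right 136°, forward 4.1 m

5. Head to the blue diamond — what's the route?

turn left 65°, forward 2.9 m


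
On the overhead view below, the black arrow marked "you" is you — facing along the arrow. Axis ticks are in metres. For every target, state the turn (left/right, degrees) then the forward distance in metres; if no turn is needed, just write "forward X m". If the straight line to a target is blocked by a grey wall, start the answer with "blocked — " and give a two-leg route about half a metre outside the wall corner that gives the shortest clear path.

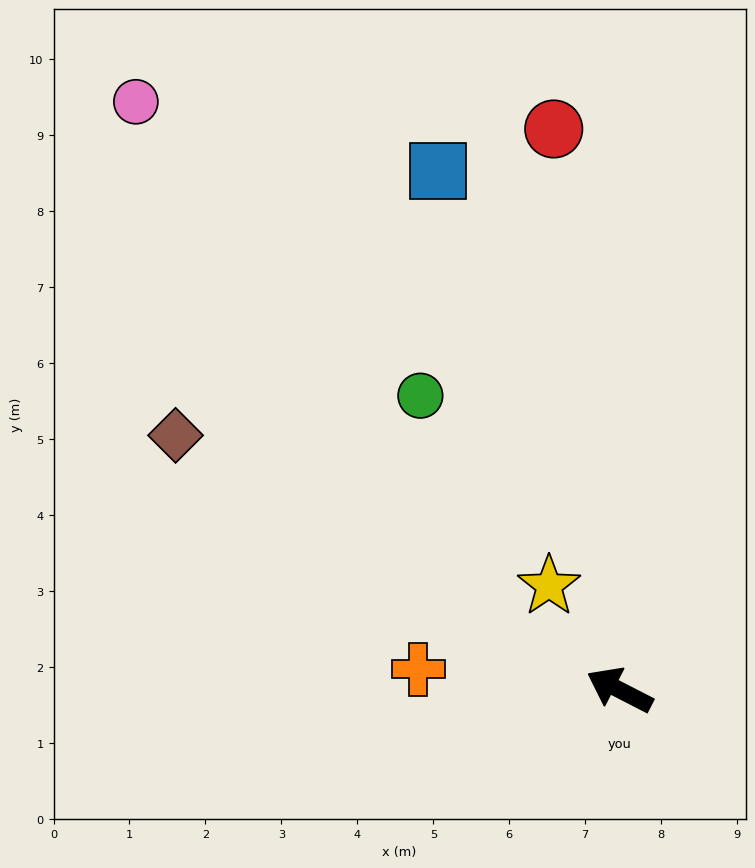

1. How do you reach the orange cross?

turn left 21°, forward 2.7 m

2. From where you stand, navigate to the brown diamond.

turn right 3°, forward 6.7 m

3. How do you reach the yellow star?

turn right 29°, forward 1.7 m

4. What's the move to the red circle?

turn right 56°, forward 7.4 m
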